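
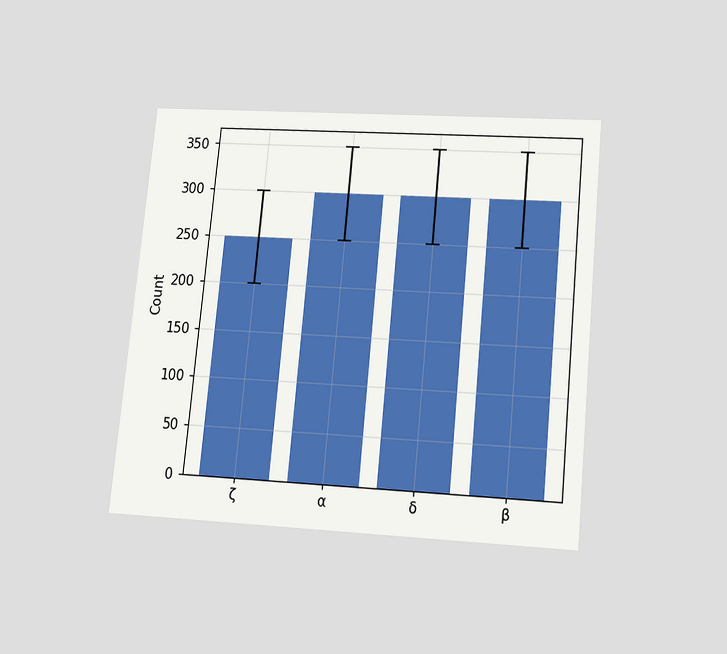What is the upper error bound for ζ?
The chart is tilted about 6° clockwise and viewed slightly from below. The ζ bar's upper whisker reaches 300.

300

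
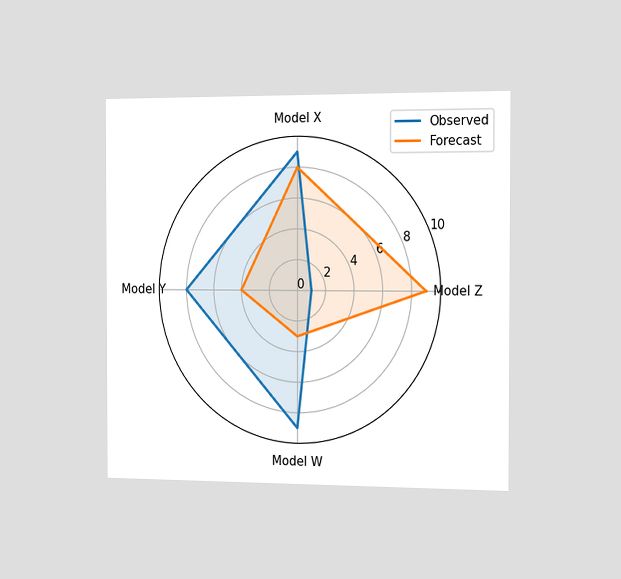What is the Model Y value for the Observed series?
8

The chart is viewed slightly from the right. On the Model Y axis, Observed reaches 8.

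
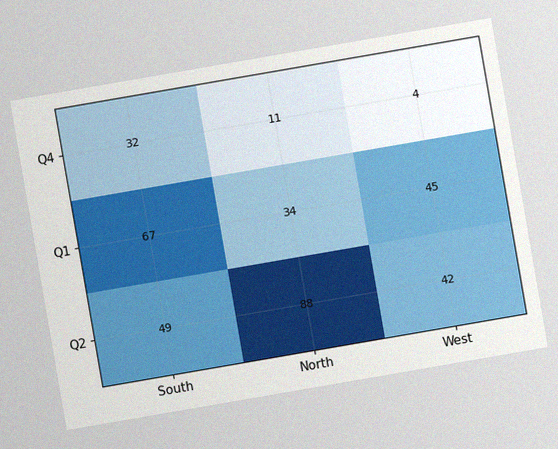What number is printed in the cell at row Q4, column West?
4

The chart is tilted about 10° counter-clockwise, with some photo noise. The (Q4, West) cell reads 4.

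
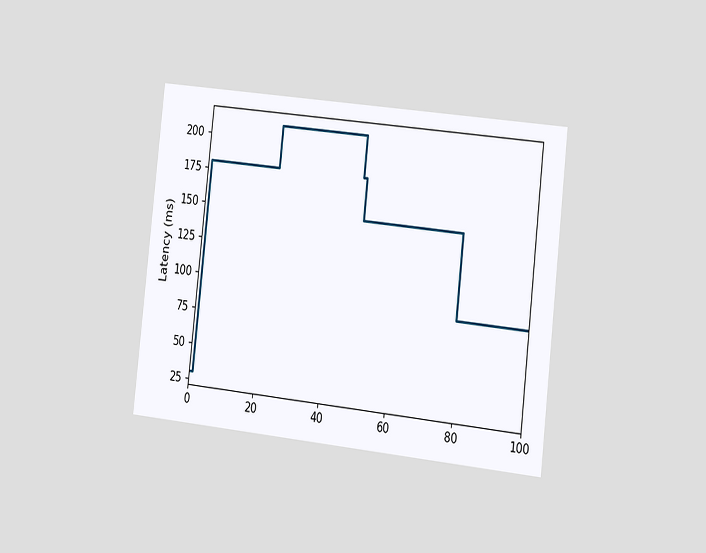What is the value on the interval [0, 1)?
The chart is tilted about 6° clockwise and viewed slightly from the right. On [0, 1) the step sits at 30ms.

30ms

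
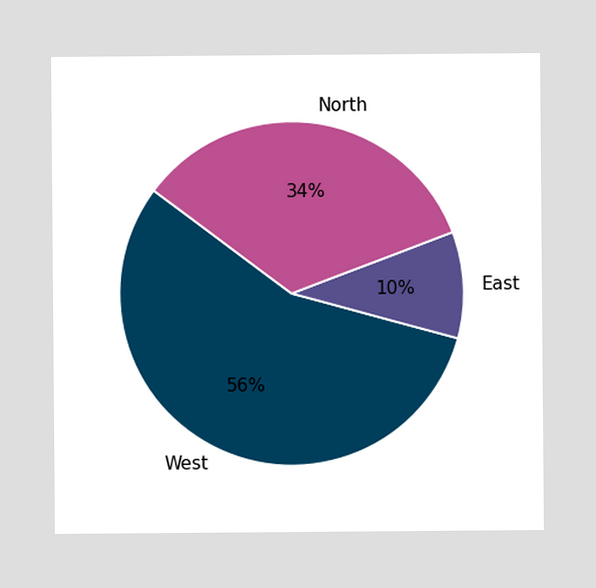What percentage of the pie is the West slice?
56%

The West slice takes up 56% of the pie.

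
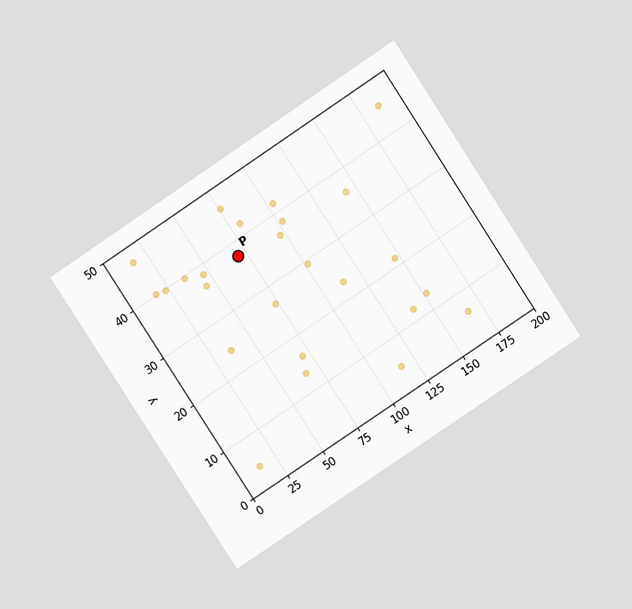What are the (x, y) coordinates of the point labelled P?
(70, 37.5)

The chart is tilted about 33° counter-clockwise and viewed at a slight angle. Following the gridlines from P to each axis, P sits at (70, 37.5).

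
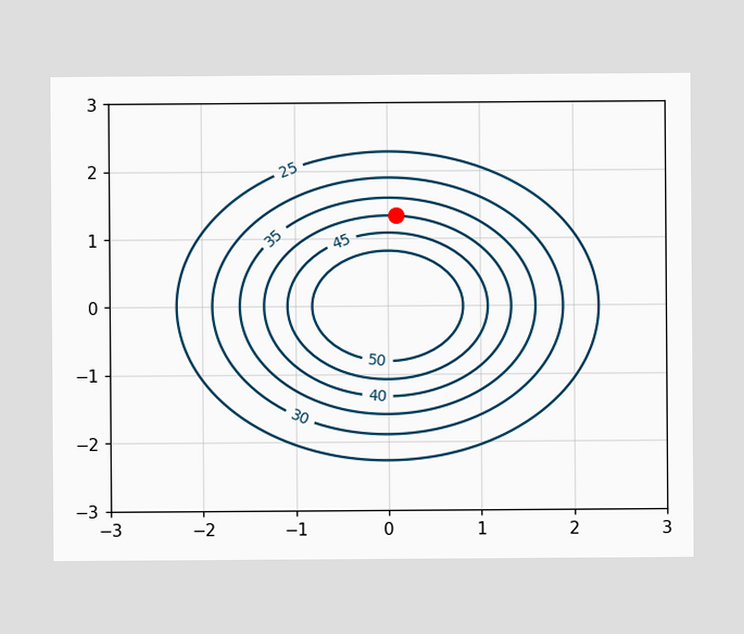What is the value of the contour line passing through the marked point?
The marked point sits on the contour labelled 40.

40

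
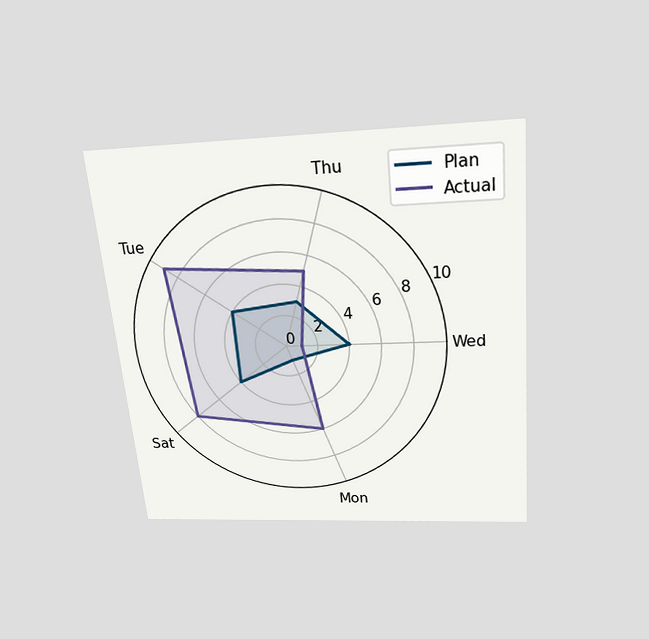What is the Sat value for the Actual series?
The chart is tilted about 5° counter-clockwise and viewed slightly from above. On the Sat axis, Actual reaches 8.

8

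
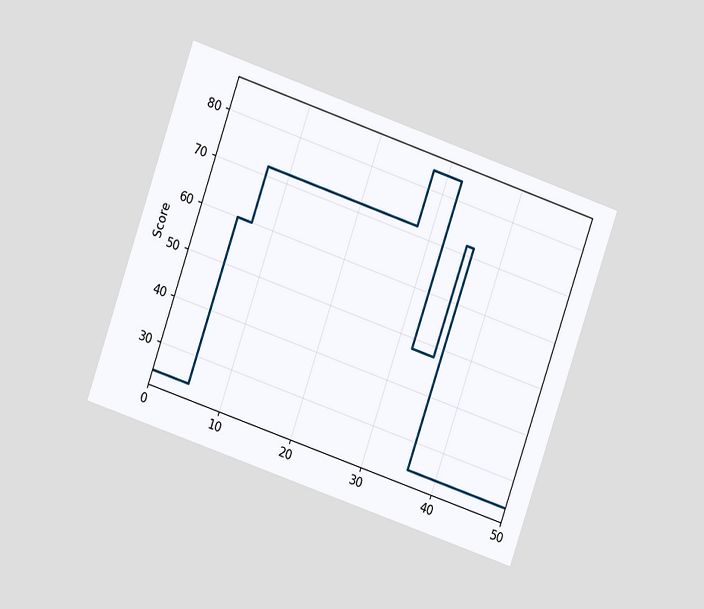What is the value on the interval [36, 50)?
The chart is tilted about 19° clockwise and viewed at a slight angle. On [36, 50) the step sits at 24.

24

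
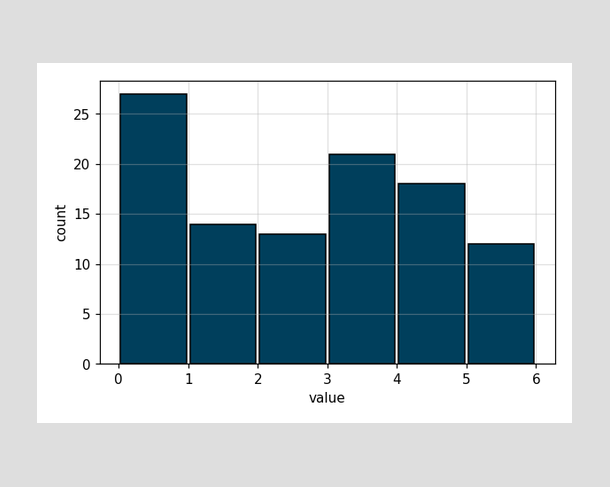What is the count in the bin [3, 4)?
The [3, 4) bin has height 21.

21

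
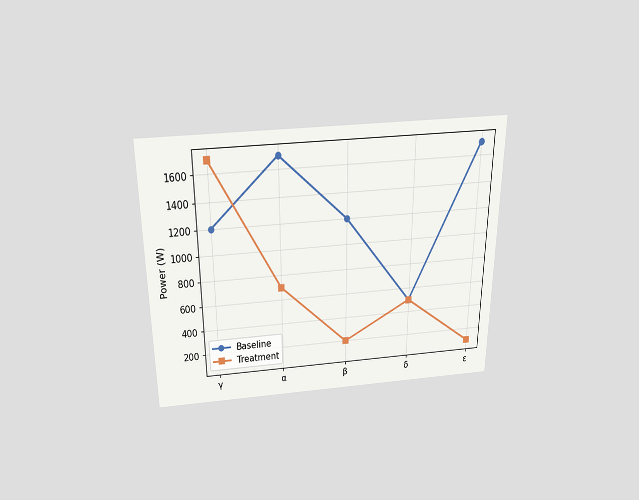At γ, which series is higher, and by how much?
The chart is viewed slightly from above. At γ, Treatment sits above the other line by 500W.

Treatment, by 500W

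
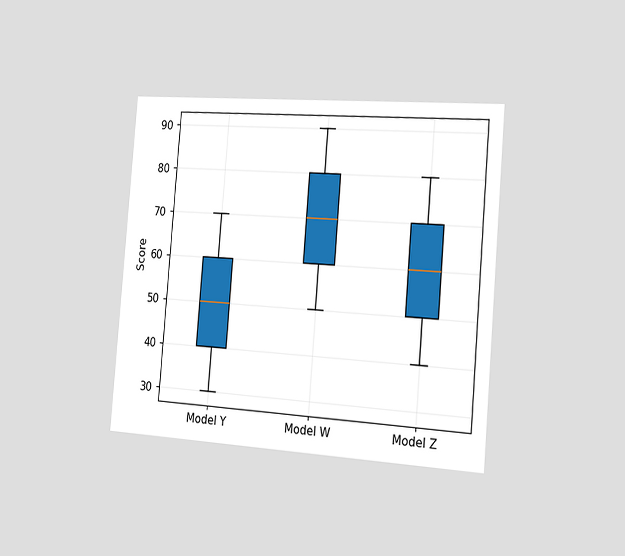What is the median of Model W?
70

The chart is tilted about 5° clockwise and viewed slightly from the right. The median line in the Model W box sits at 70.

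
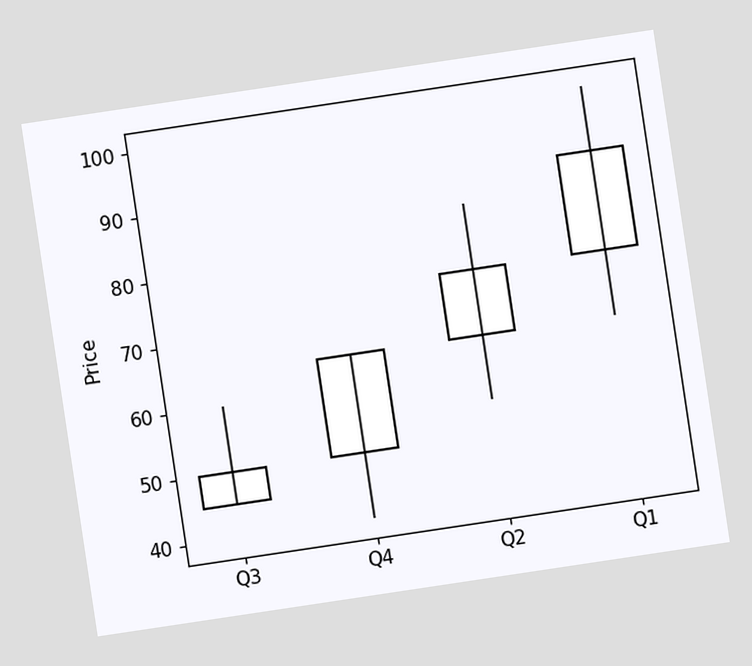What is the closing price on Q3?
The chart is tilted about 8° counter-clockwise. The Q3 candle closes at 50.

50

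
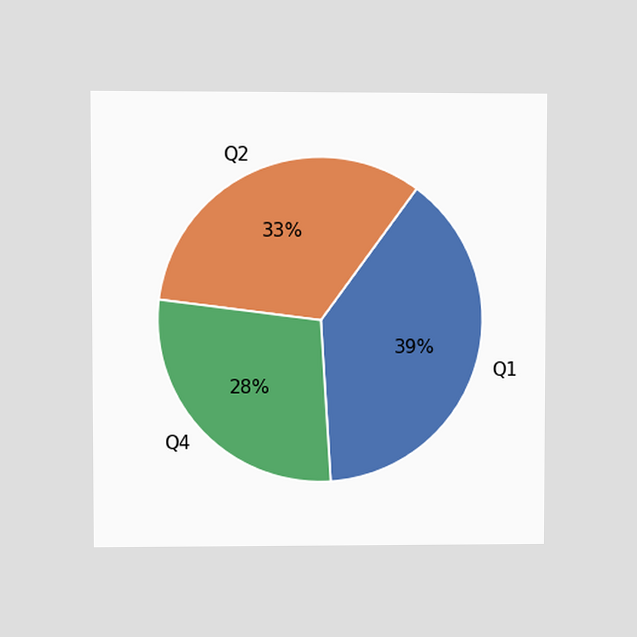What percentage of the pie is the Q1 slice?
The chart is viewed at a slight angle. The Q1 slice takes up 39% of the pie.

39%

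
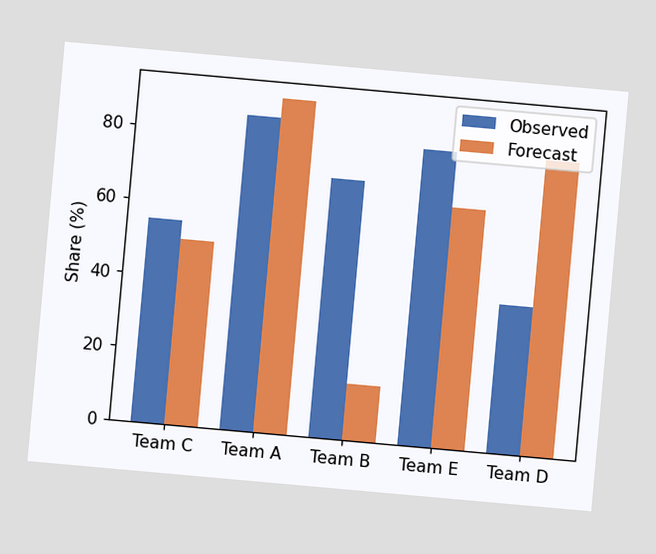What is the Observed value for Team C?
55%

The chart is tilted about 5° clockwise. The Observed bar at Team C reaches 55% on the y-axis.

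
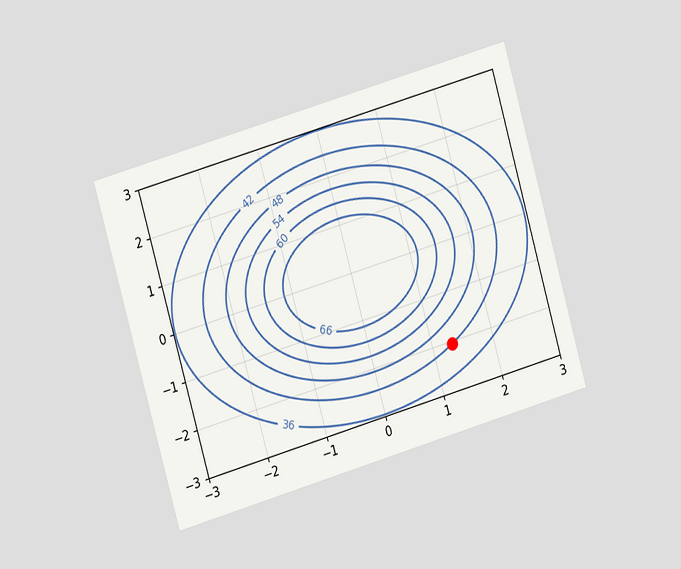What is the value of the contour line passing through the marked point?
42

The chart is tilted about 16° counter-clockwise and viewed slightly from the left. The marked point sits on the contour labelled 42.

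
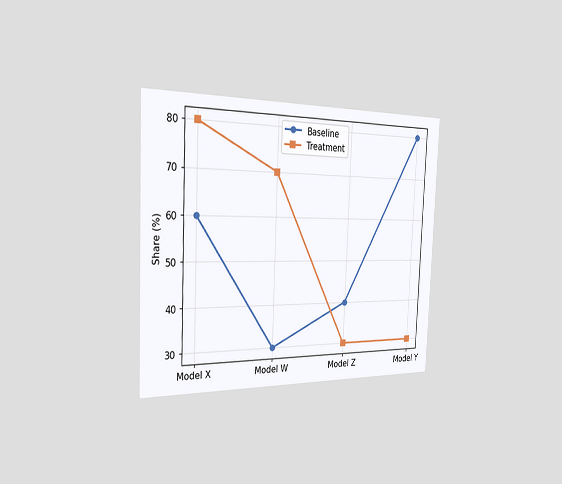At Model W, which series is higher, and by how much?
The chart is tilted about 2° clockwise and viewed slightly from the left. At Model W, Treatment sits above the other line by 40%.

Treatment, by 40%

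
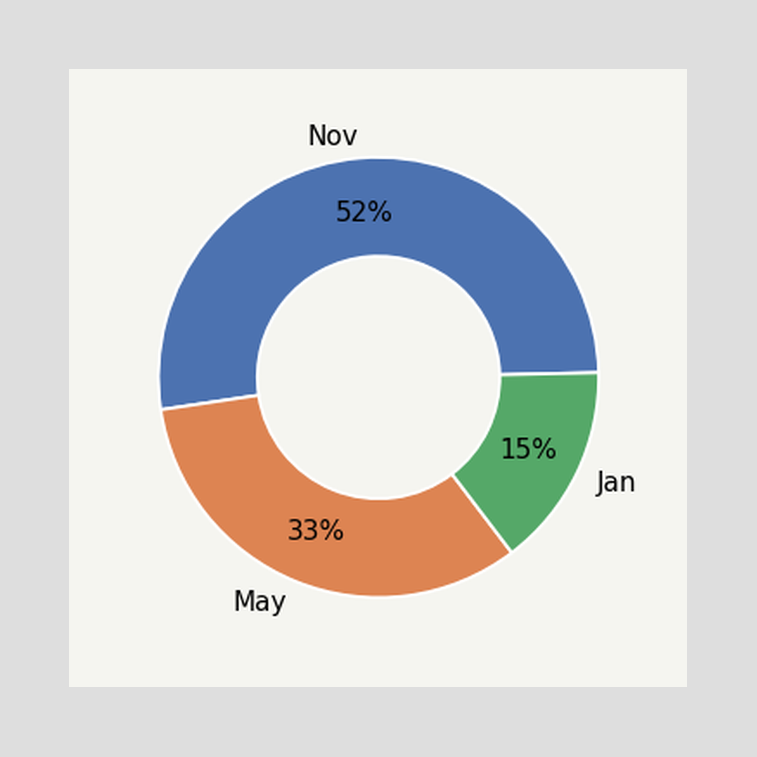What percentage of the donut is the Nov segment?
The Nov segment takes up 52% of the ring.

52%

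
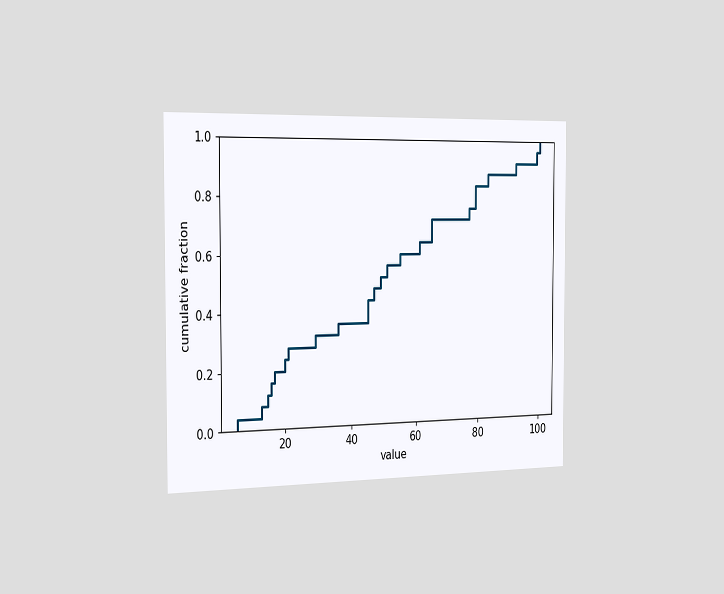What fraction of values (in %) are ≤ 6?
4%

The chart is viewed slightly from the left. At x=6 the ECDF step is at 4%.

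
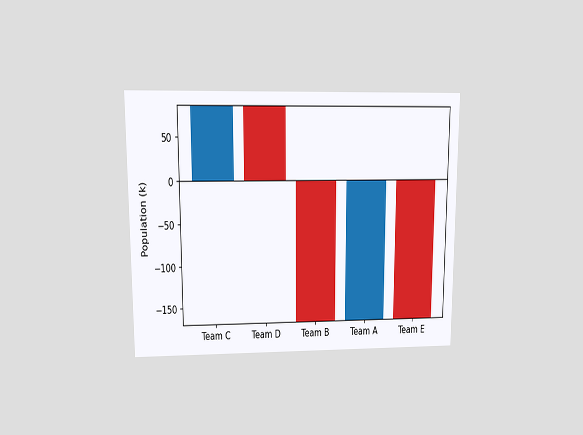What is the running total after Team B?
-170k

The chart is viewed at a slight angle. After Team B the running total reaches -170k.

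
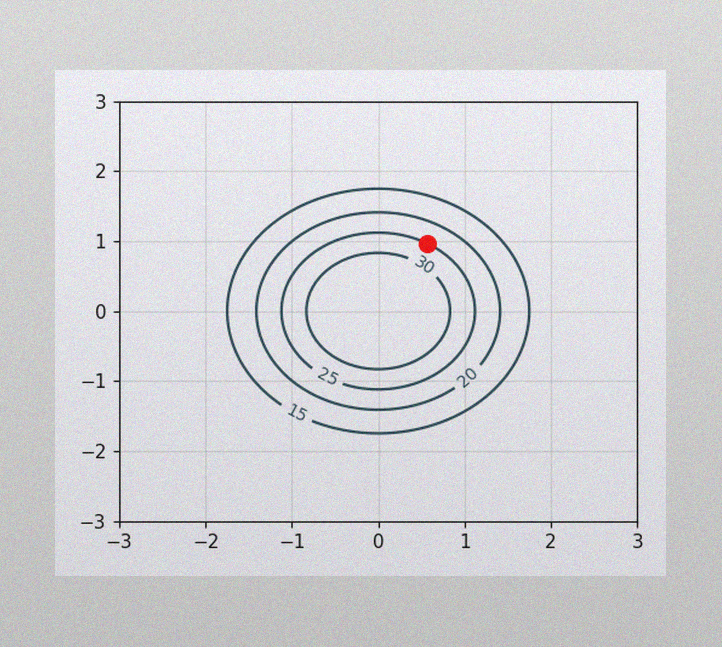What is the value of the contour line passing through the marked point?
25

The image has some photo noise and uneven lighting. The marked point sits on the contour labelled 25.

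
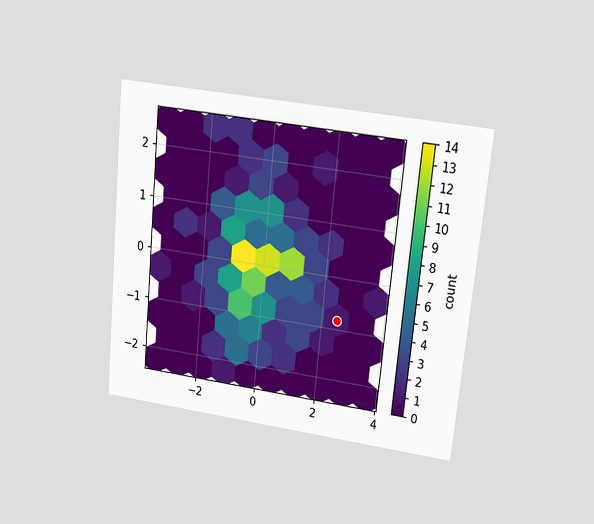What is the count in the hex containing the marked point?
The chart is tilted about 6° clockwise and viewed at a slight angle. The marked hex reads 1 on the colorbar.

1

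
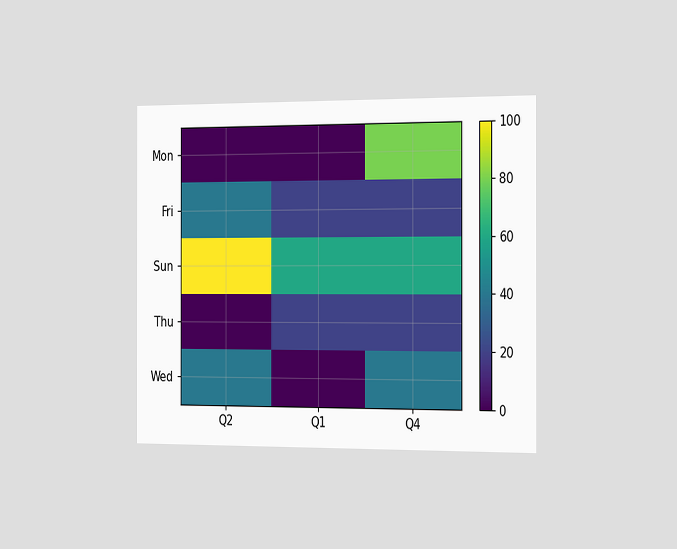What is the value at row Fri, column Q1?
The chart is viewed slightly from the right. Matching cell (Fri, Q1) against the colorbar gives 20.

20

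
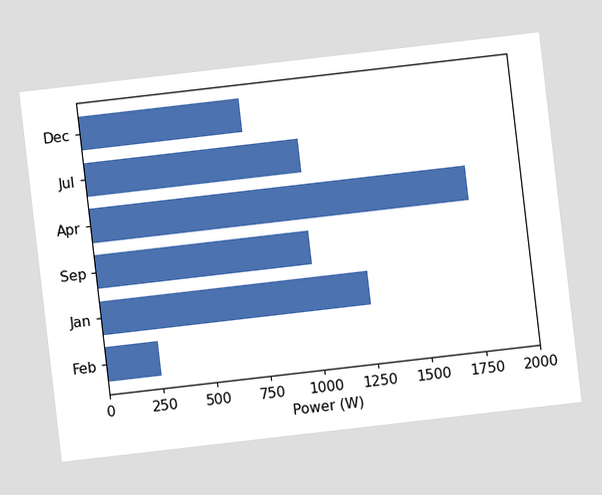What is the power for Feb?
250W

The chart is tilted about 7° counter-clockwise. Reading along the chart's x-axis, the Feb bar reaches 250W.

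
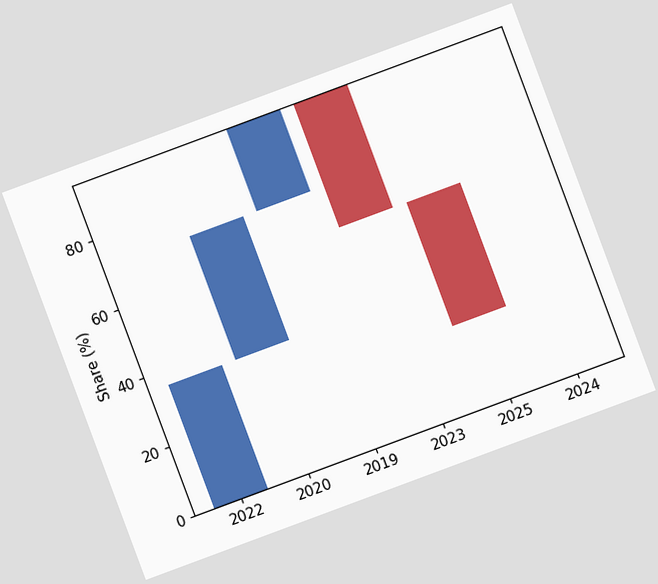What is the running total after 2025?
24%

The chart is tilted about 20° counter-clockwise. After 2025 the running total reaches 24%.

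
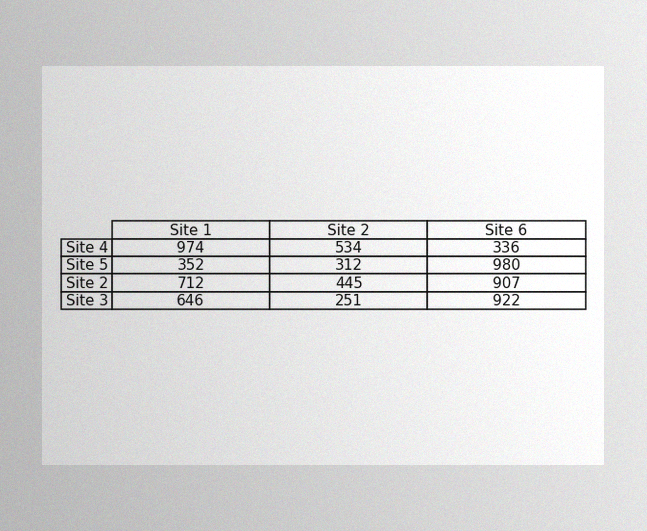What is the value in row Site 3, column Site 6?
922

The image has some photo noise and uneven lighting. The (Site 3, Site 6) cell reads 922.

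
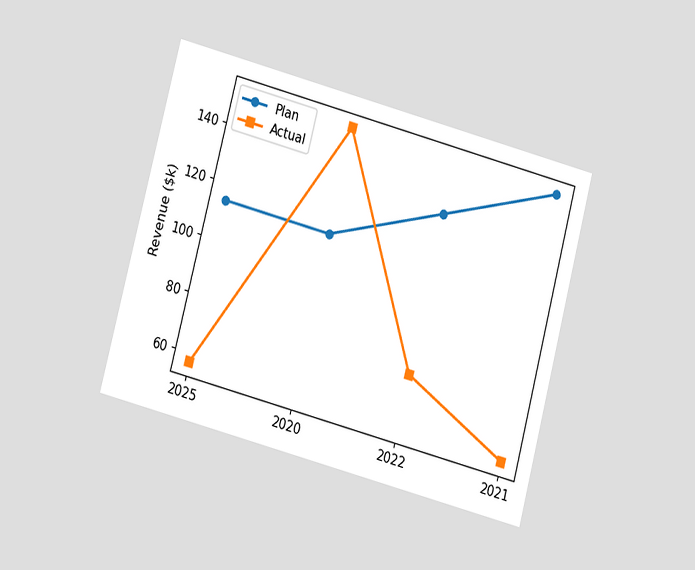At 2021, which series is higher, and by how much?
The chart is tilted about 15° clockwise and viewed at a slight angle. At 2021, Plan sits above the other line by $95k.

Plan, by $95k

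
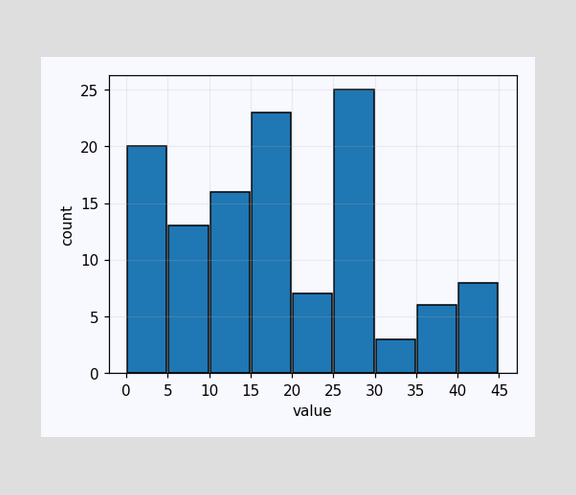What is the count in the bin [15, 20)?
The [15, 20) bin has height 23.

23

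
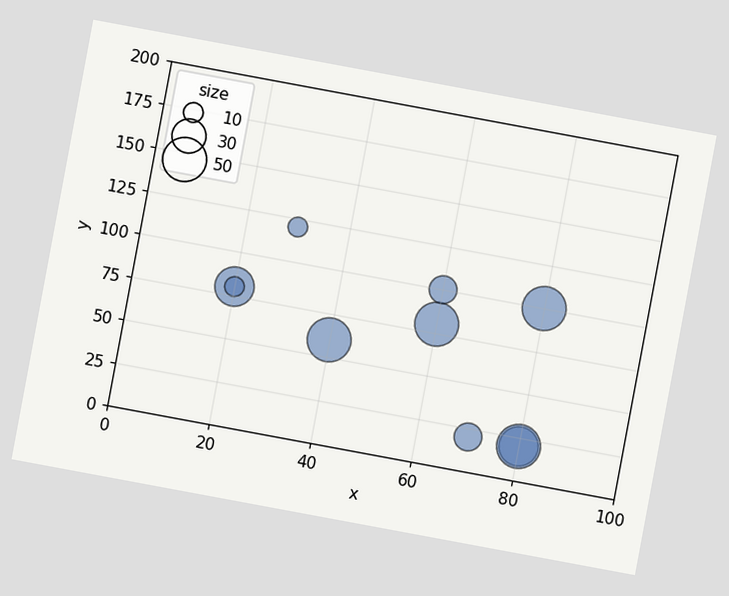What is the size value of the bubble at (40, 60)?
50

The chart is tilted about 11° clockwise. Matching the bubble at (40, 60) against the size legend gives 50.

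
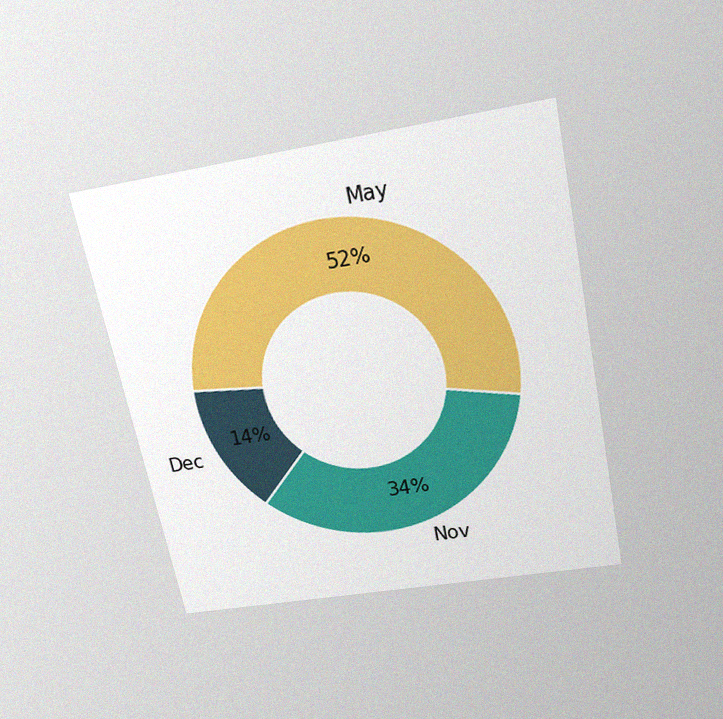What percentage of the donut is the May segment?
52%

The chart is tilted about 12° counter-clockwise and viewed slightly from above, with some photo noise. The May segment takes up 52% of the ring.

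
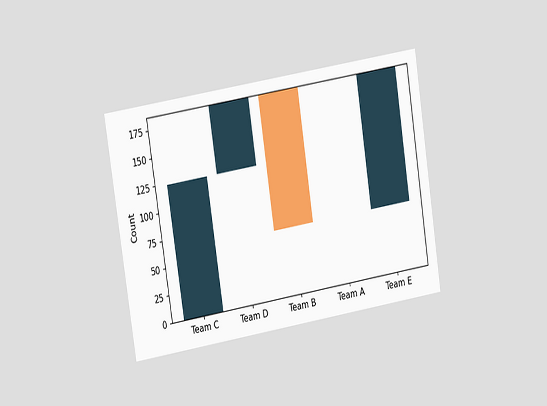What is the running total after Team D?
186

The chart is tilted about 9° counter-clockwise and viewed at a slight angle. After Team D the running total reaches 186.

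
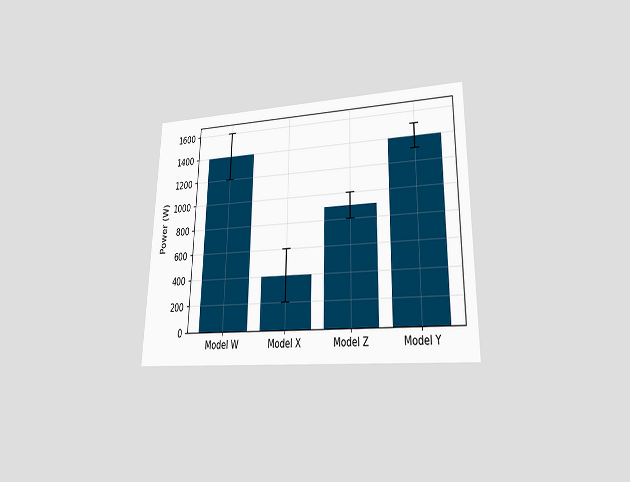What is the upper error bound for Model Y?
The chart is viewed at a slight angle. The Model Y bar's upper whisker reaches 1500W.

1500W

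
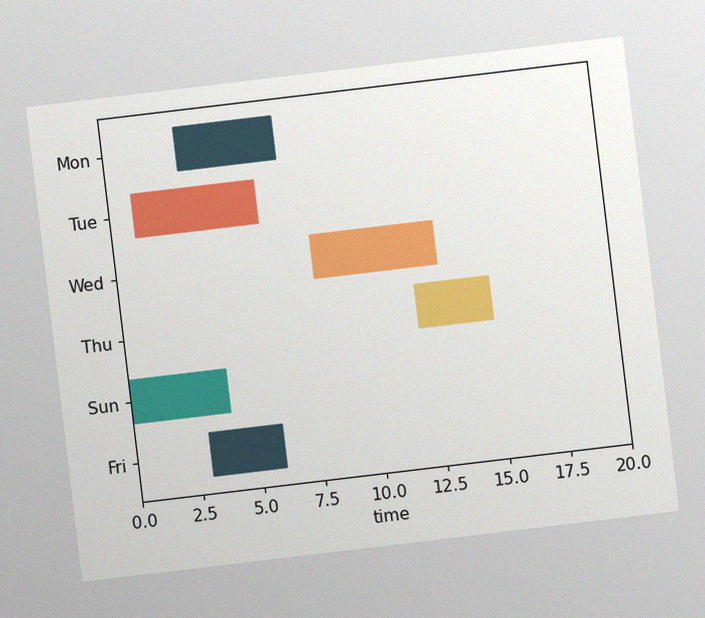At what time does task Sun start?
0

The chart is tilted about 7° counter-clockwise, with some photo noise. The Sun bar begins at t=0.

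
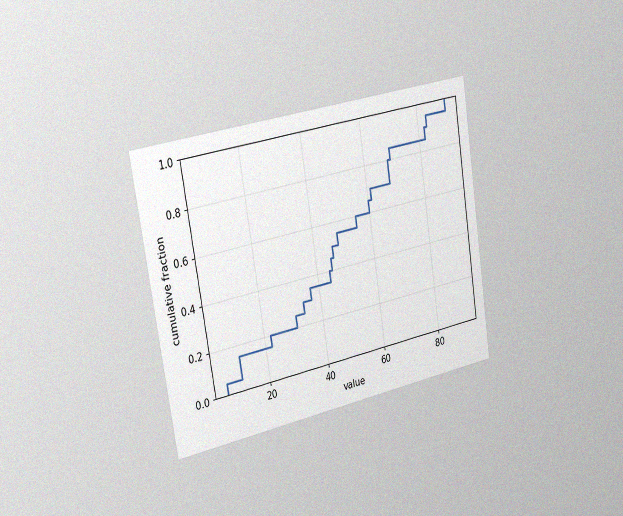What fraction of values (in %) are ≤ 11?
The chart is tilted about 9° counter-clockwise and viewed slightly from the left, with some photo noise. At x=11 the ECDF step is at 15%.

15%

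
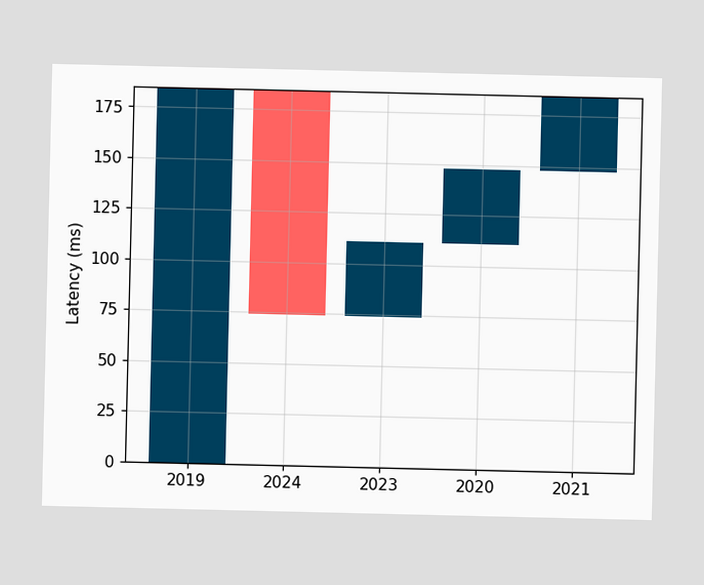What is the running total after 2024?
74ms

After 2024 the running total reaches 74ms.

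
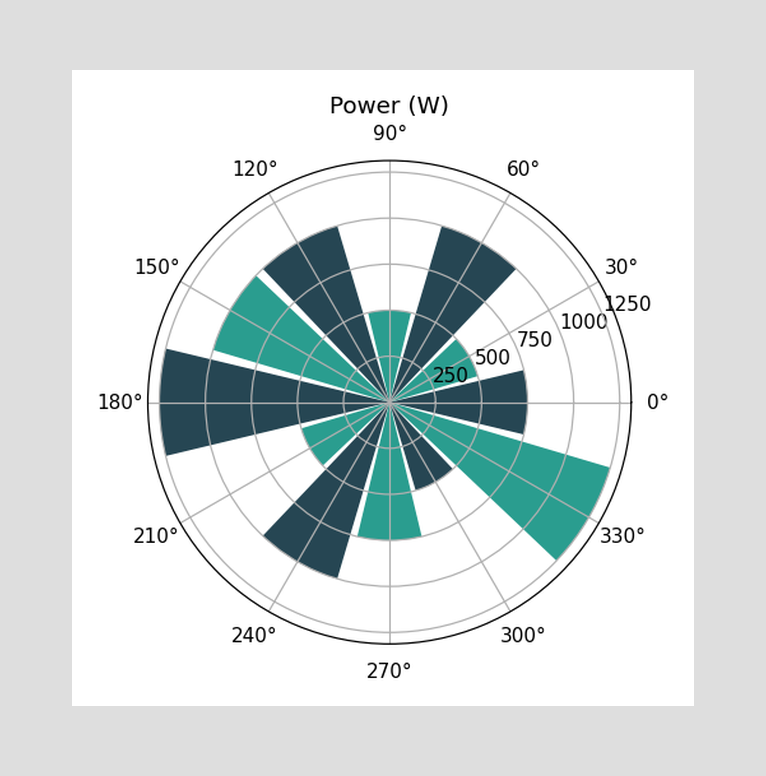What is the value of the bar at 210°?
500W

The bar at 210° reaches 500W on the radial axis.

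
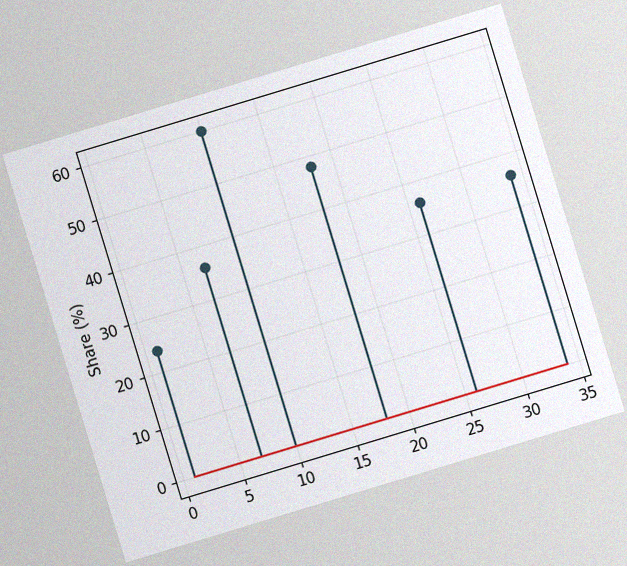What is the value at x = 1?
The chart is tilted about 17° counter-clockwise, with some photo noise. The stem at x=1 reaches 24%.

24%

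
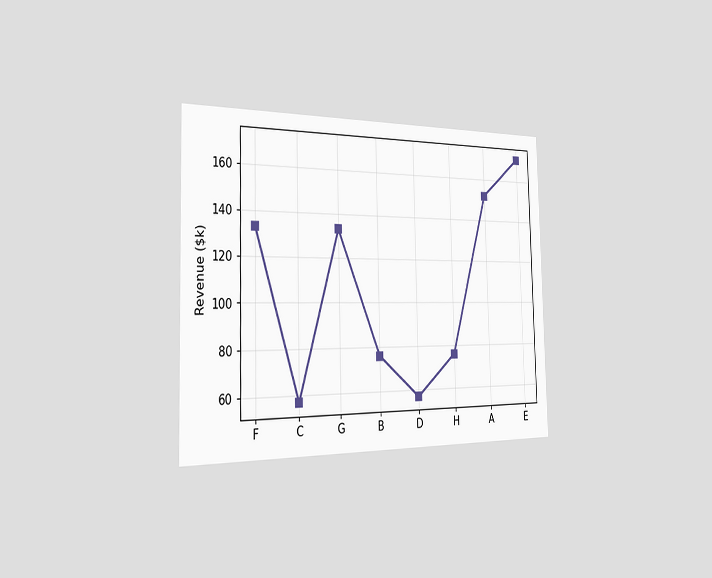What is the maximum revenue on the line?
The chart is viewed slightly from the left. The highest point is at E, and reading across to the y-axis gives $171k.

$171k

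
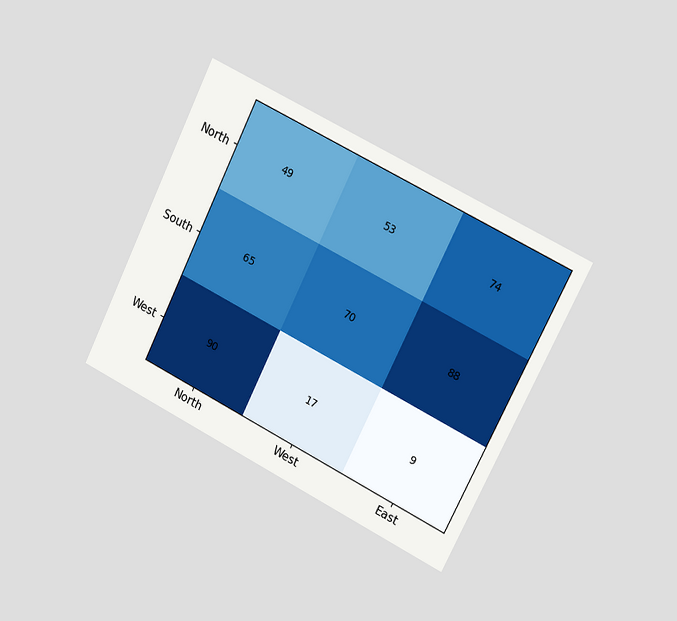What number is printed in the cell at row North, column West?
The chart is tilted about 26° clockwise and viewed slightly from the right. The (North, West) cell reads 53.

53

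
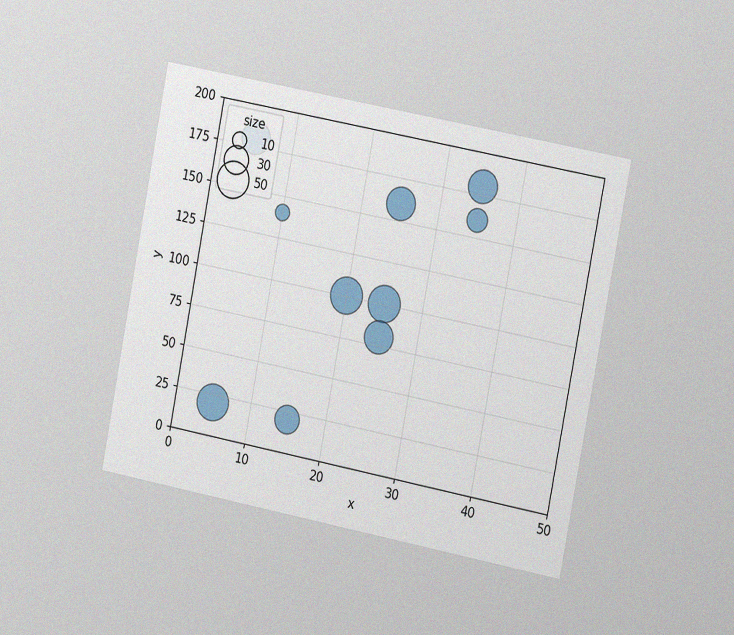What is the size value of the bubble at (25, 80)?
The chart is tilted about 11° clockwise and viewed slightly from the right, with some photo noise. Matching the bubble at (25, 80) against the size legend gives 40.

40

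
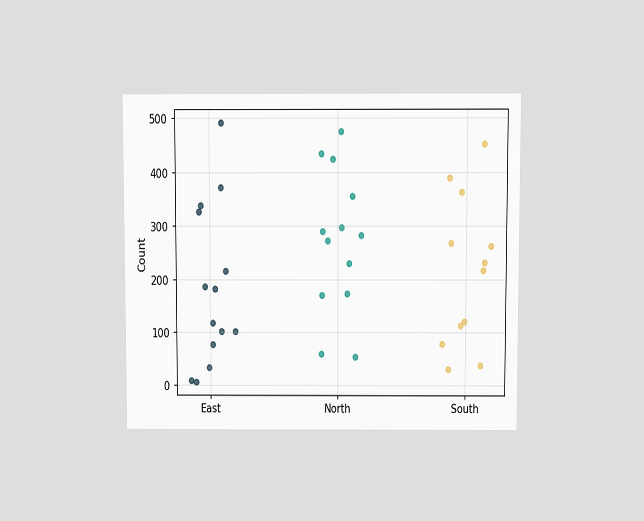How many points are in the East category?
The chart is viewed at a slight angle. Counting the markers in the East column gives 14.

14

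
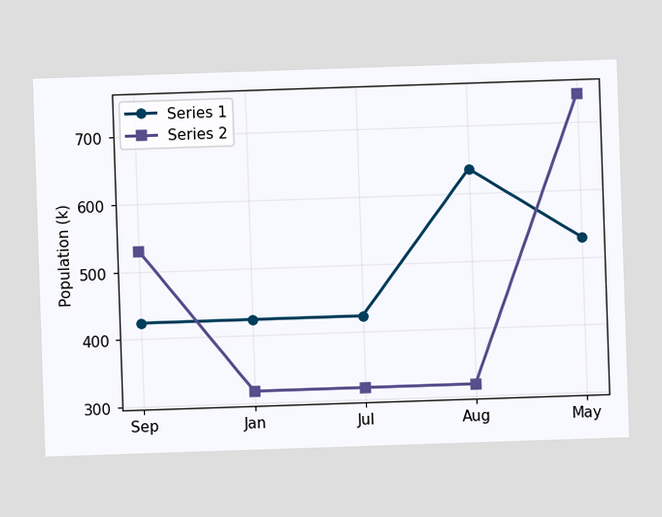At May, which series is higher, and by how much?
Series 2, by 212k

At May, Series 2 sits above the other line by 212k.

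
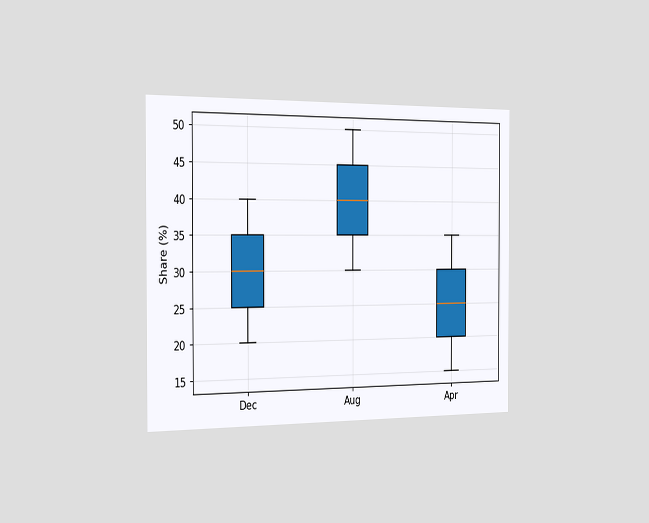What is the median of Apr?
The chart is viewed slightly from the left. The median line in the Apr box sits at 25%.

25%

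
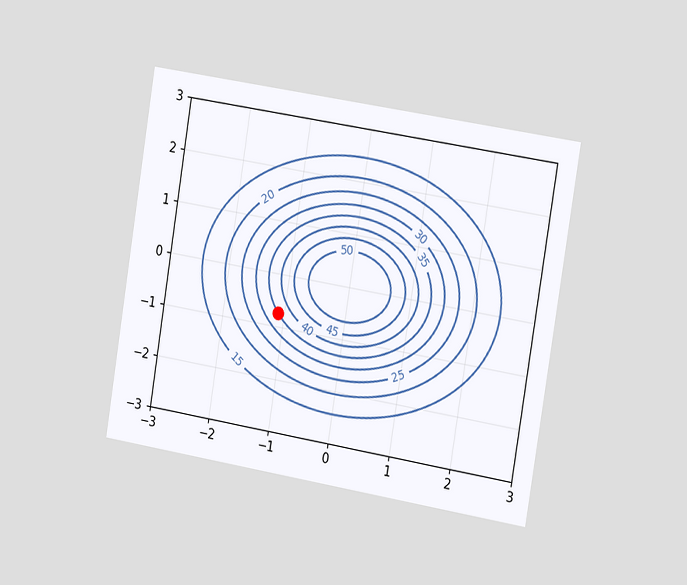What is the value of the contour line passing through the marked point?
The chart is tilted about 9° clockwise and viewed slightly from the right. The marked point sits on the contour labelled 35.

35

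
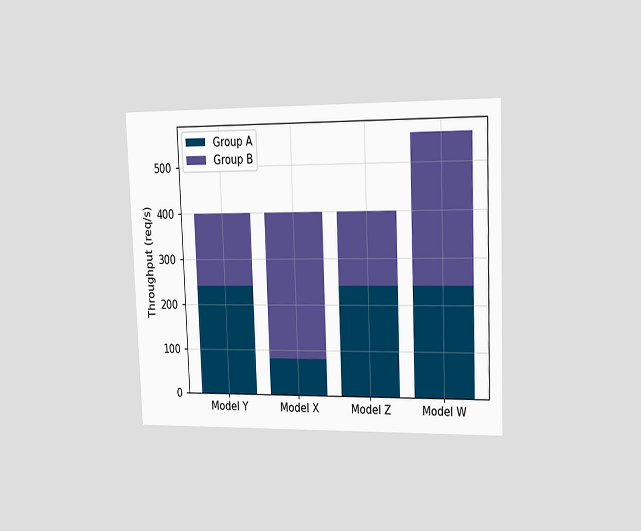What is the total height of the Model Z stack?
400req/s

The chart is tilted about 2° counter-clockwise and viewed slightly from the right. The Model Z stack's top reaches 400req/s on the y-axis.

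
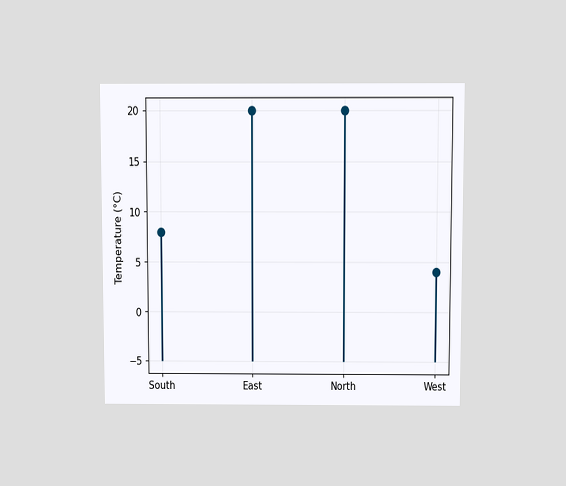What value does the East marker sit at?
20°C

The chart is viewed slightly from above. The East marker sits at 20°C.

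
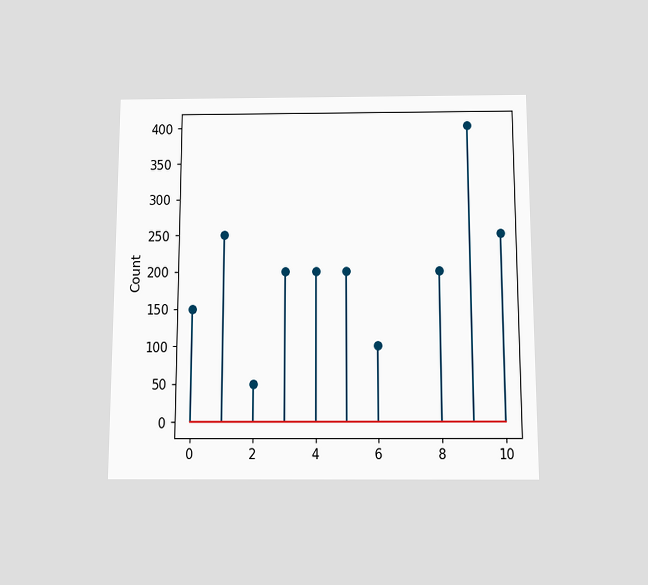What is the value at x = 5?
200

The chart is viewed slightly from below. The stem at x=5 reaches 200.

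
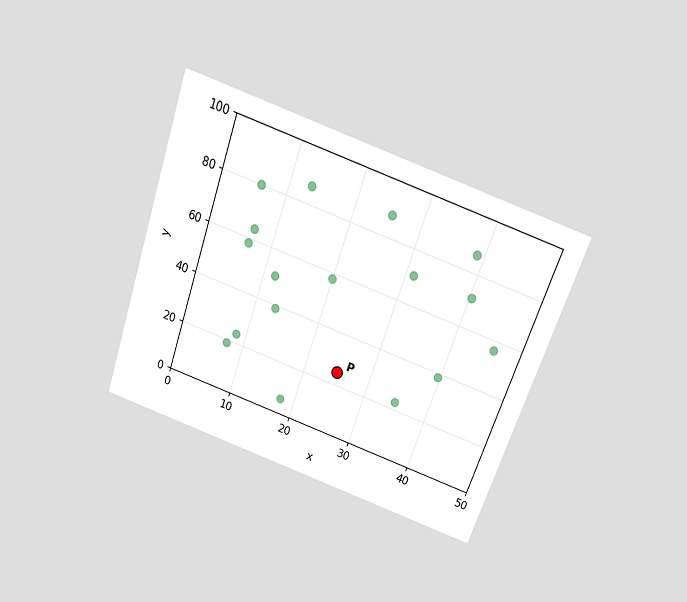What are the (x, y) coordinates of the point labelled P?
(25, 25)

The chart is tilted about 19° clockwise and viewed slightly from above. Following the gridlines from P to each axis, P sits at (25, 25).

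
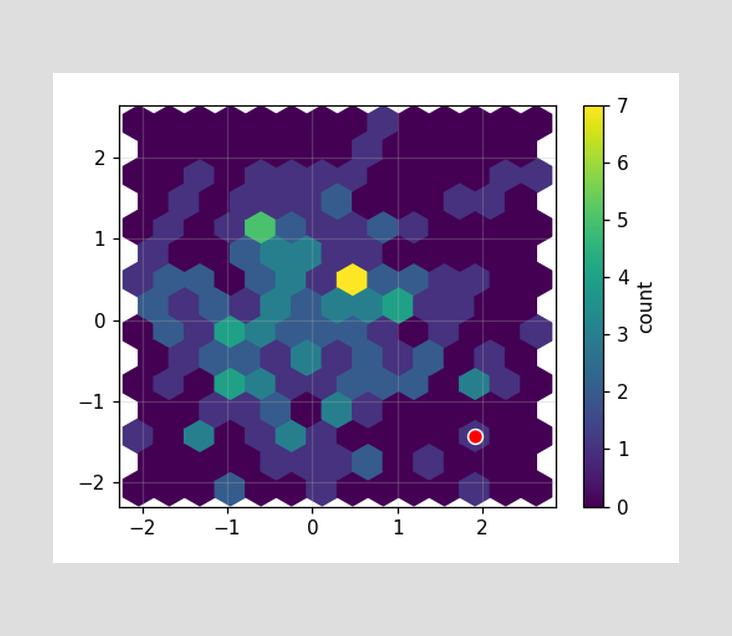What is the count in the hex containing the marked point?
1

The marked hex reads 1 on the colorbar.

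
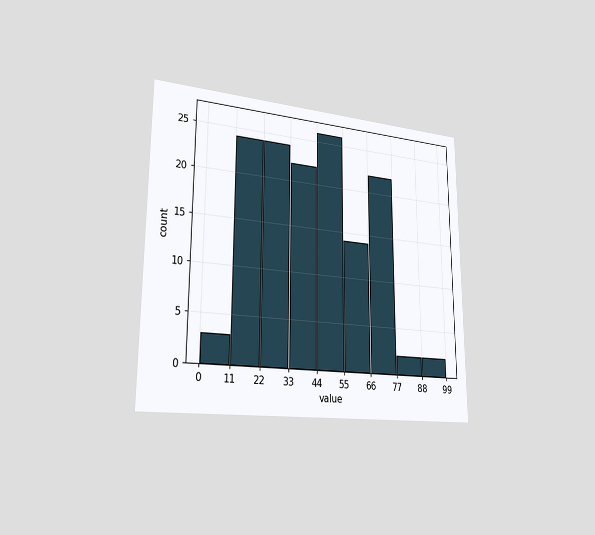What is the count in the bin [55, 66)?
14

The chart is viewed slightly from the left. The [55, 66) bin has height 14.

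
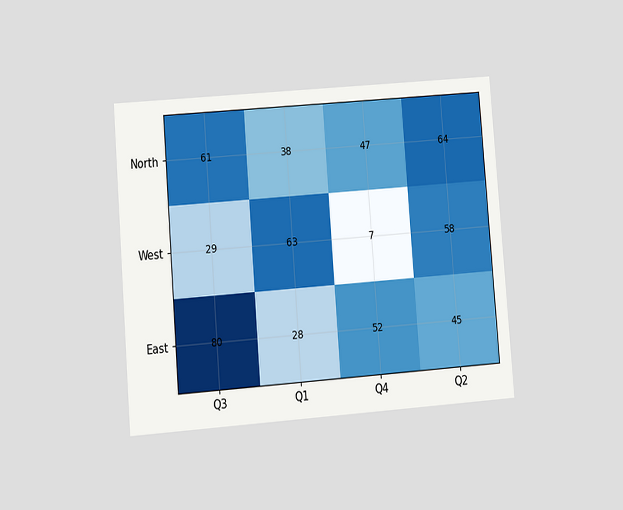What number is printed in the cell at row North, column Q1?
The chart is tilted about 4° counter-clockwise and viewed at a slight angle. The (North, Q1) cell reads 38.

38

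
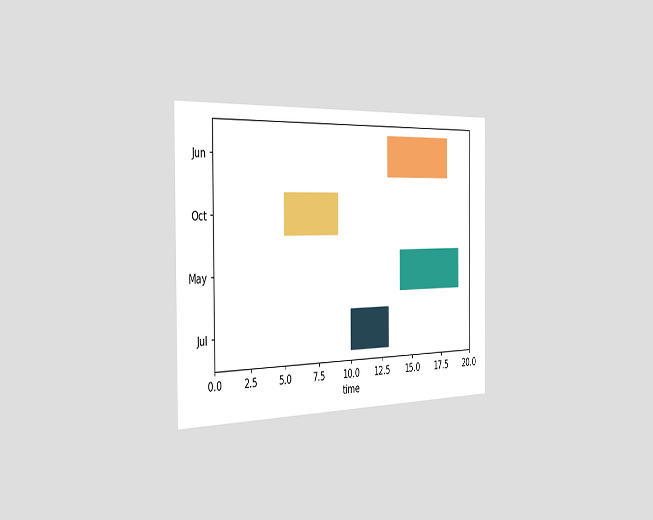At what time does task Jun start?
The chart is viewed slightly from the left. The Jun bar begins at t=13.

13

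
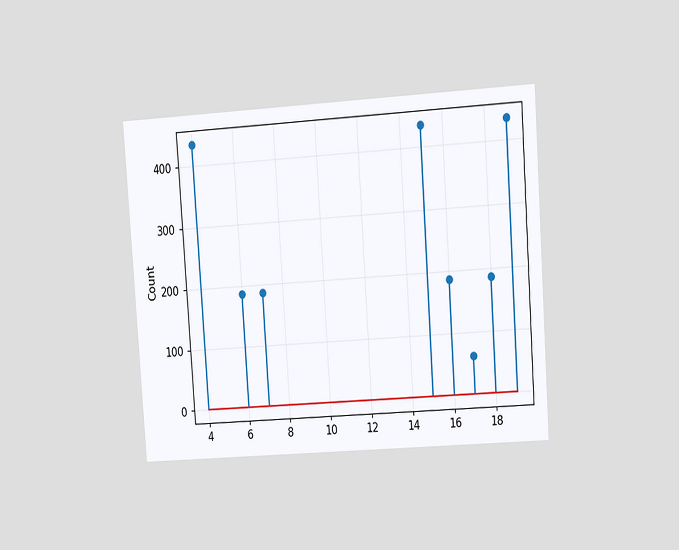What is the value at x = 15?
The chart is tilted about 4° counter-clockwise and viewed at a slight angle. The stem at x=15 reaches 434.

434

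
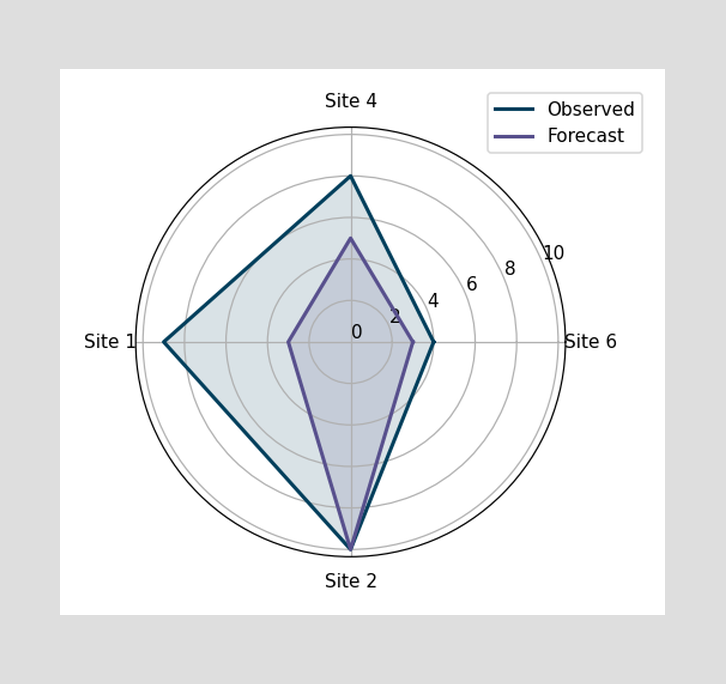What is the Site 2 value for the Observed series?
On the Site 2 axis, Observed reaches 10.

10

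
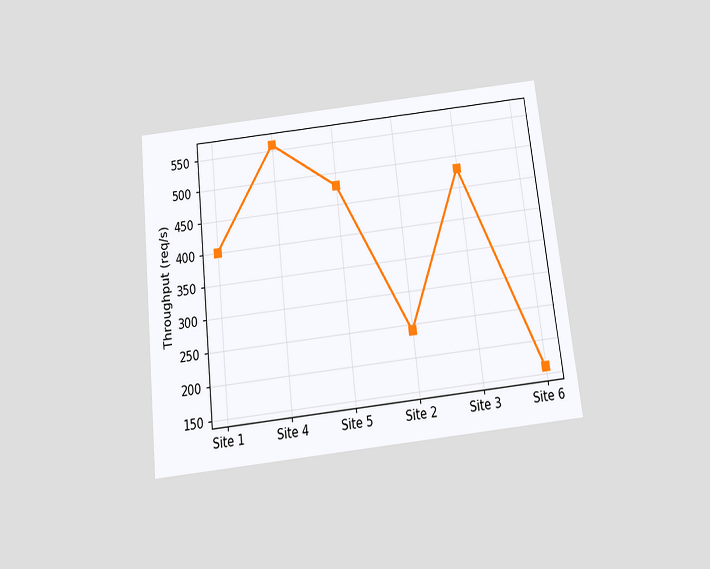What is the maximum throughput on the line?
The chart is tilted about 6° counter-clockwise and viewed slightly from below. The highest point is at Site 4, and reading across to the y-axis gives 560req/s.

560req/s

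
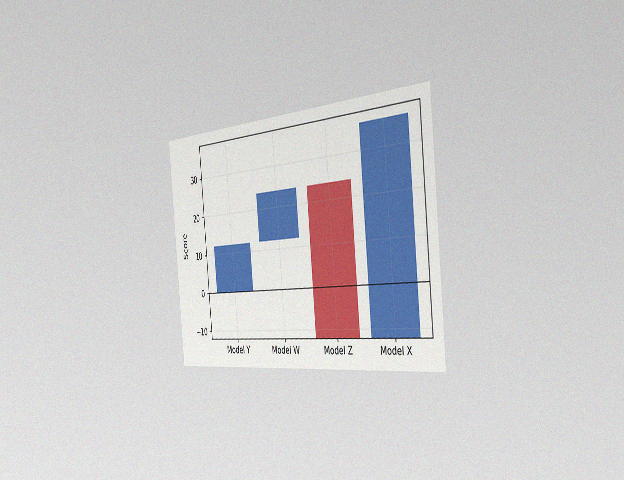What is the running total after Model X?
36

The chart is tilted about 6° counter-clockwise and viewed slightly from the right, with some photo noise. After Model X the running total reaches 36.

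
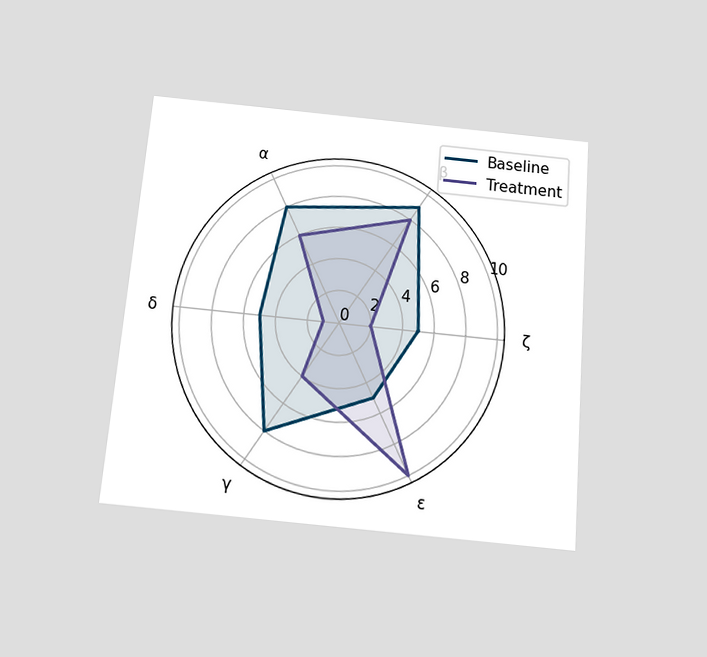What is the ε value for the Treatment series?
10

The chart is tilted about 5° clockwise and viewed slightly from below. On the ε axis, Treatment reaches 10.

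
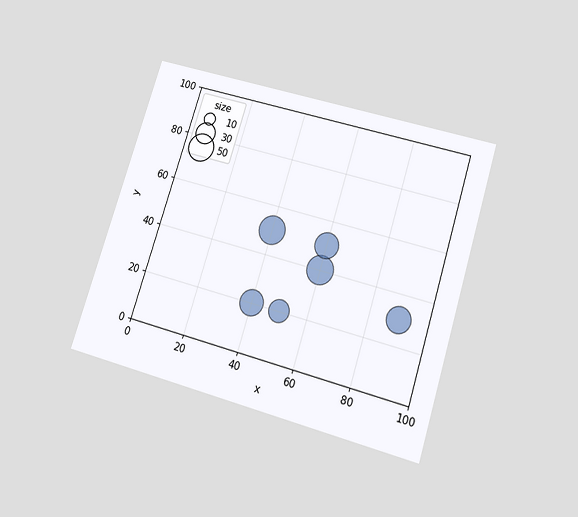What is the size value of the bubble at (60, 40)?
50

The chart is tilted about 17° clockwise and viewed slightly from below. Matching the bubble at (60, 40) against the size legend gives 50.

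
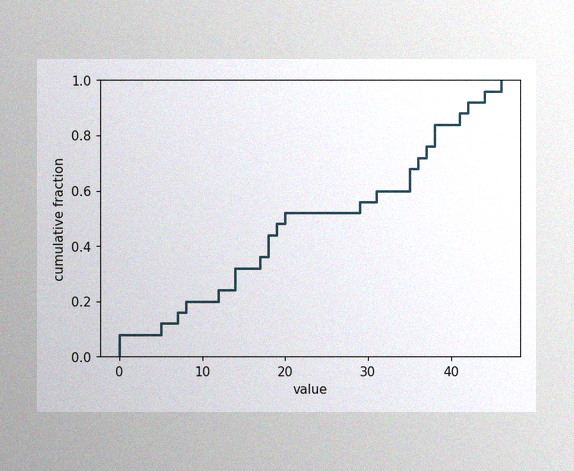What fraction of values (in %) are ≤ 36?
The image has some photo noise and uneven lighting. At x=36 the ECDF step is at 72%.

72%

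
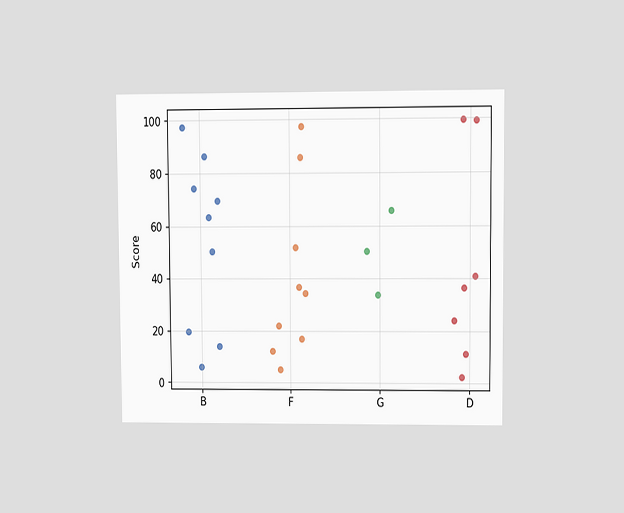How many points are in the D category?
7

The chart is viewed at a slight angle. Counting the markers in the D column gives 7.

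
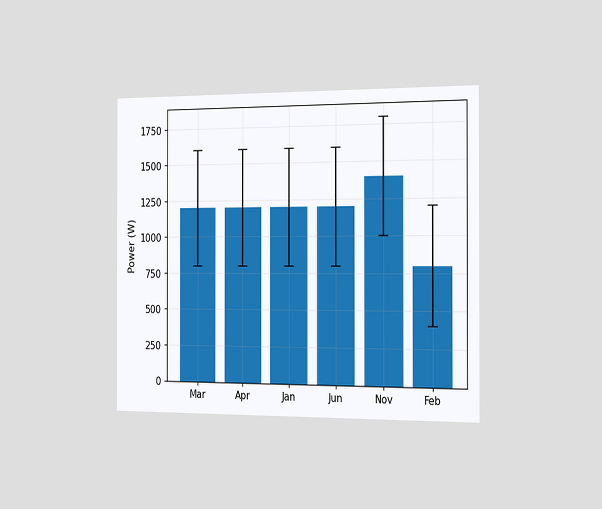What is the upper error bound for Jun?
1600W

The chart is viewed slightly from the right. The Jun bar's upper whisker reaches 1600W.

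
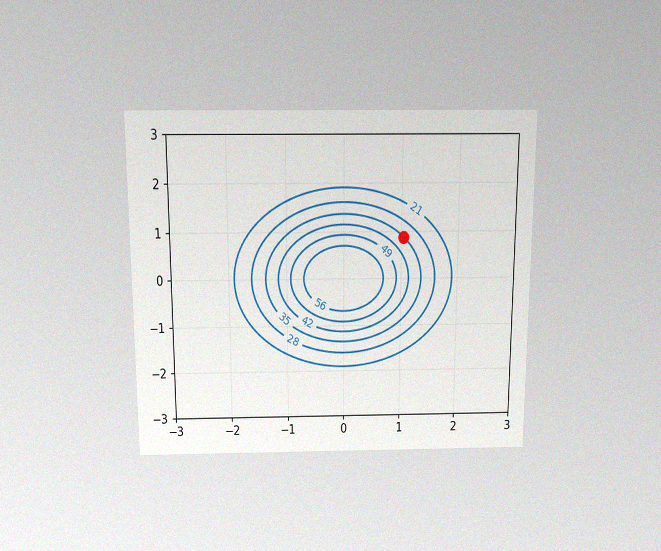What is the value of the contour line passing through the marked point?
35

The chart is viewed slightly from above, with some photo noise. The marked point sits on the contour labelled 35.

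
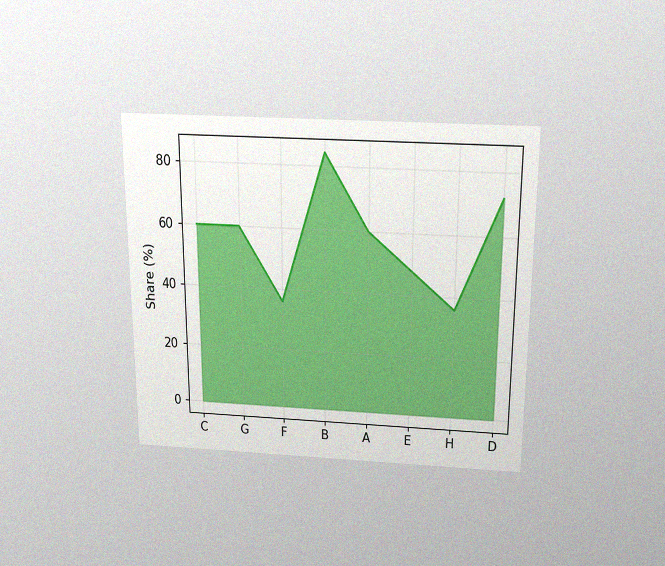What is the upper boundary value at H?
36%

The chart is viewed slightly from above, with some photo noise. At H the upper boundary is at 36%.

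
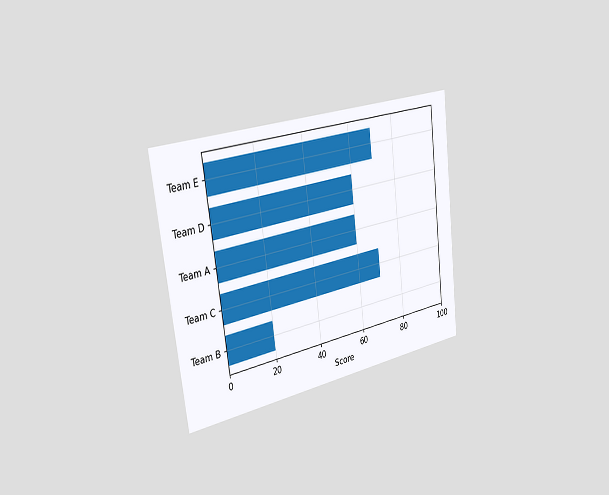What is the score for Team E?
70

The chart is tilted about 7° counter-clockwise and viewed slightly from the left. Reading along the chart's x-axis, the Team E bar reaches 70.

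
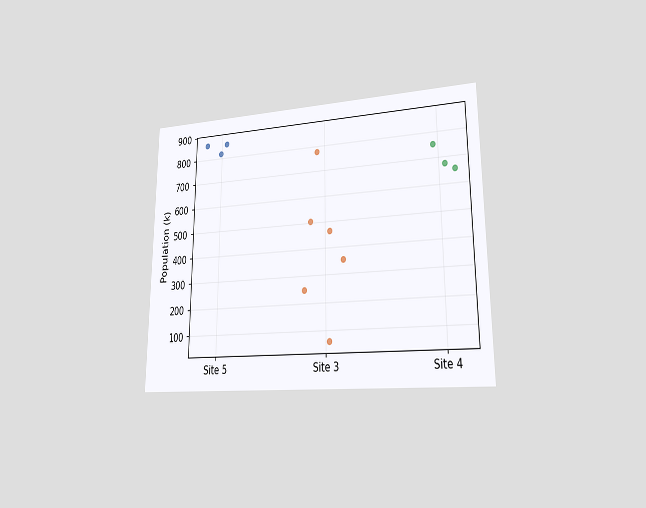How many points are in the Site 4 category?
The chart is viewed at a slight angle. Counting the markers in the Site 4 column gives 3.

3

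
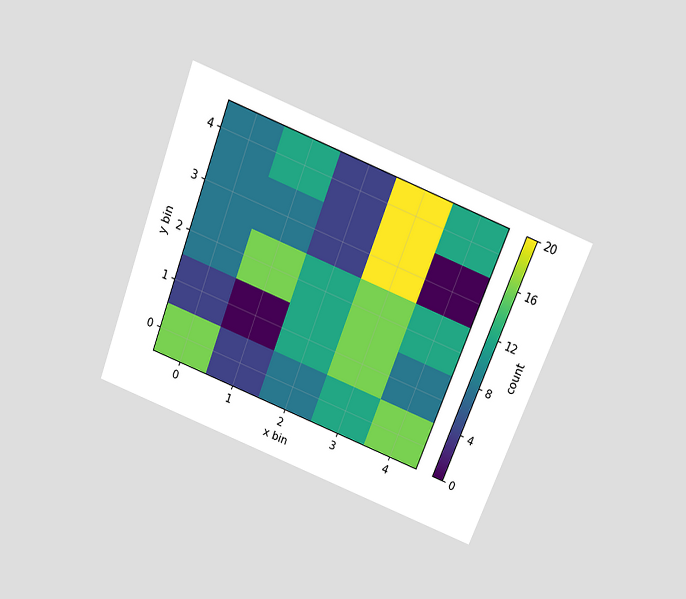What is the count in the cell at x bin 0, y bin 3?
8

The chart is tilted about 21° clockwise and viewed slightly from above. Matching the cell (0, 3) against the colorbar gives 8.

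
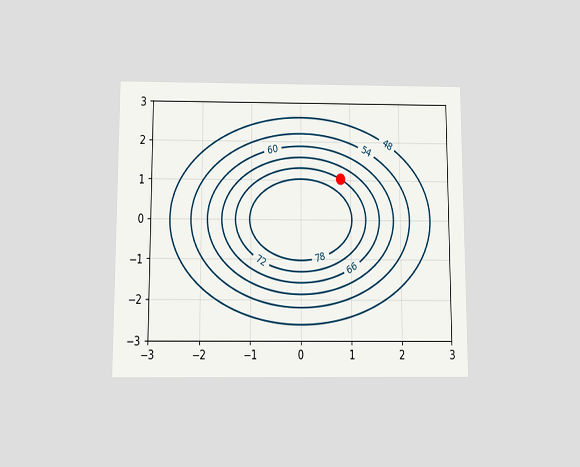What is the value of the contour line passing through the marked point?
72

The chart is viewed slightly from below. The marked point sits on the contour labelled 72.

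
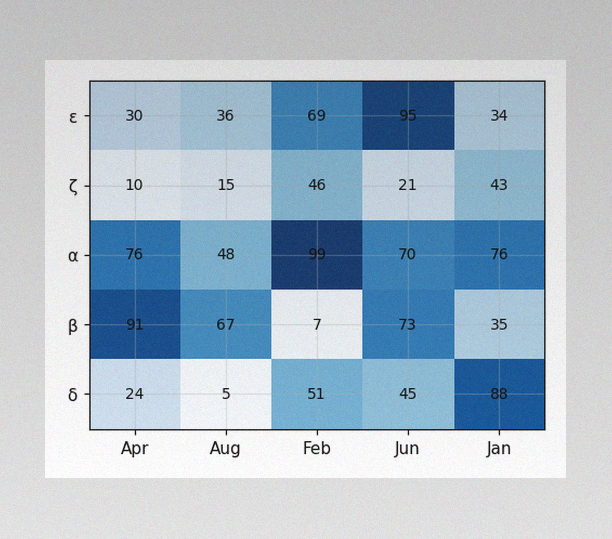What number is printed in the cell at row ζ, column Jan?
The image has some photo noise and uneven lighting. The (ζ, Jan) cell reads 43.

43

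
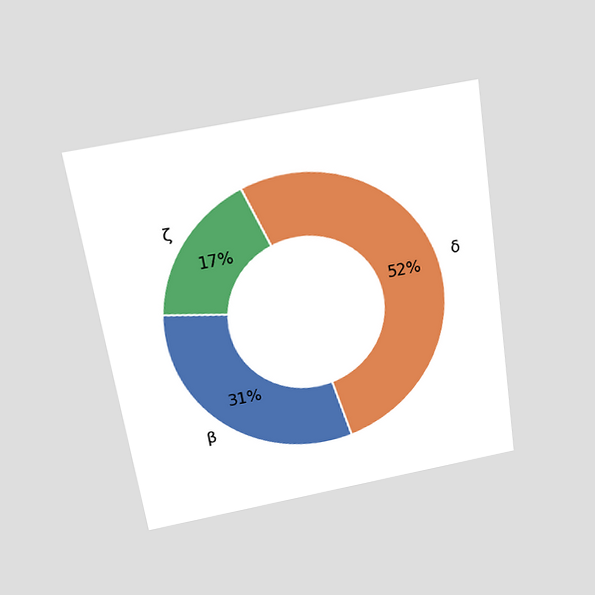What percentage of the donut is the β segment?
31%

The chart is tilted about 9° counter-clockwise and viewed slightly from above. The β segment takes up 31% of the ring.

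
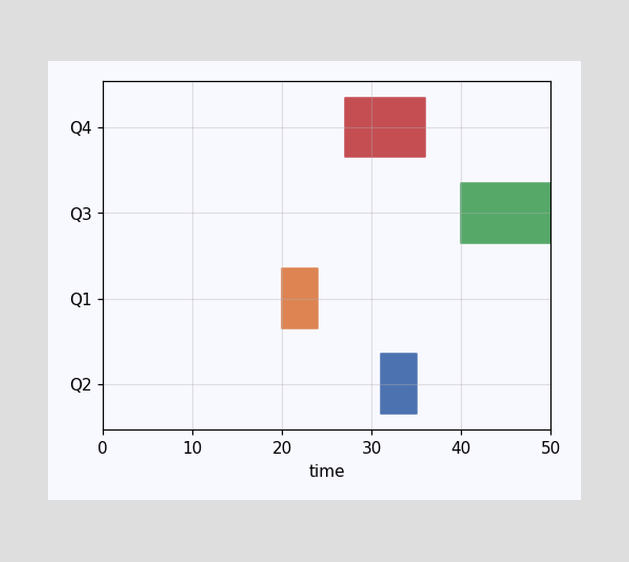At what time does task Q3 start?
40

The Q3 bar begins at t=40.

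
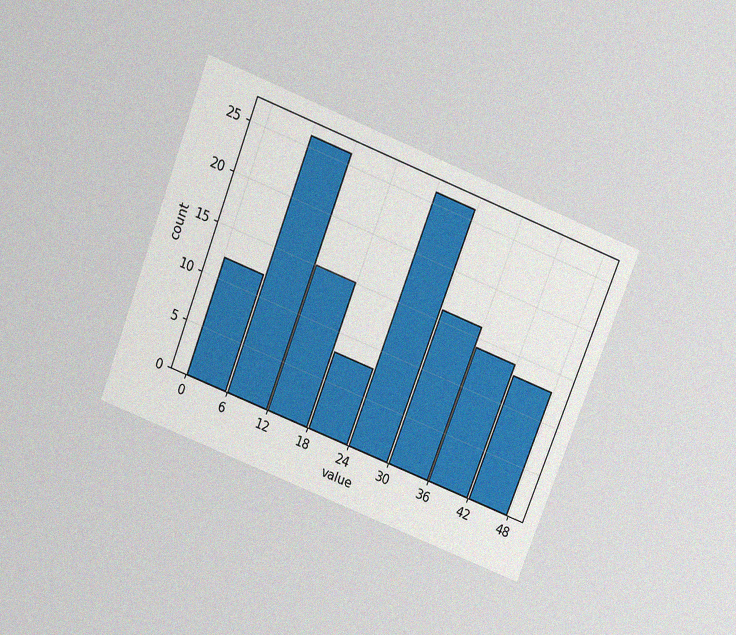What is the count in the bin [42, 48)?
13

The chart is tilted about 21° clockwise and viewed slightly from above, with some photo noise. The [42, 48) bin has height 13.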